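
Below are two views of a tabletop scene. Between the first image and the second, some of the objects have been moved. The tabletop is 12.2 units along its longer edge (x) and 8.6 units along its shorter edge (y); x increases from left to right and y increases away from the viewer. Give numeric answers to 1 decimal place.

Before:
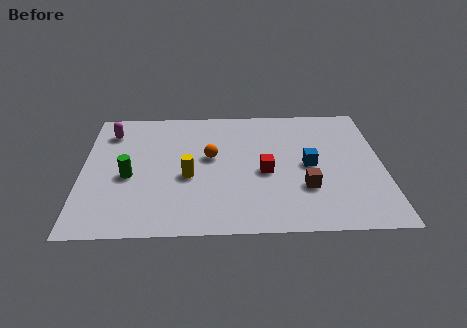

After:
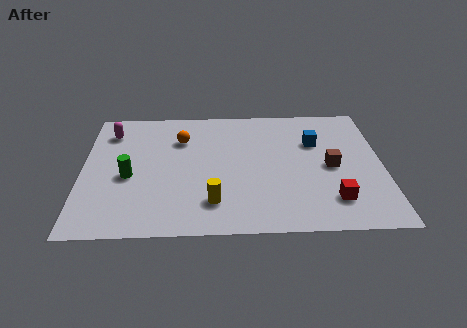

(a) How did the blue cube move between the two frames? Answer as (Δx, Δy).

(0.3, 1.6)

From the two frames, the blue cube sits at roughly (9.2, 4.2) before and (9.5, 5.8) after.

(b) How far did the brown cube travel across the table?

1.8

The brown cube moved from about (9.0, 2.7) to (10.1, 4.1), a distance of √(1.1² + 1.4²) ≈ 1.8.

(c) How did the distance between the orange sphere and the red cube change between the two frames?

+5.0

They were about 2.5 units apart before and 7.5 after — 5.0 units further apart.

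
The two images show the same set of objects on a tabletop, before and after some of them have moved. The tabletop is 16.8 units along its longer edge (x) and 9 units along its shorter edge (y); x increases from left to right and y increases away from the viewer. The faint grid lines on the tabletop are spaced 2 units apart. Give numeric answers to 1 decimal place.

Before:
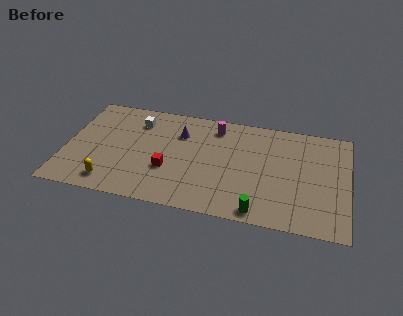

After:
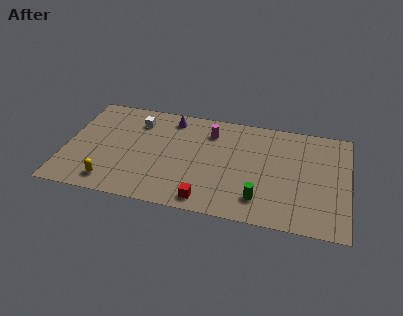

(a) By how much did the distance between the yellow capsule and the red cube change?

+1.9

The distance was about 3.8 in the first image and 5.7 in the second, so they moved 1.9 units further apart.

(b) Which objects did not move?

the white cube and the yellow capsule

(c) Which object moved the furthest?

the red cube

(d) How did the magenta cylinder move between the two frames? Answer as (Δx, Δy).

(-0.3, -0.5)

The magenta cylinder was at about (8.8, 7.5) and moved to about (8.5, 7.0).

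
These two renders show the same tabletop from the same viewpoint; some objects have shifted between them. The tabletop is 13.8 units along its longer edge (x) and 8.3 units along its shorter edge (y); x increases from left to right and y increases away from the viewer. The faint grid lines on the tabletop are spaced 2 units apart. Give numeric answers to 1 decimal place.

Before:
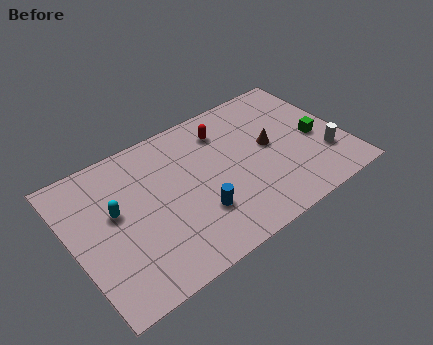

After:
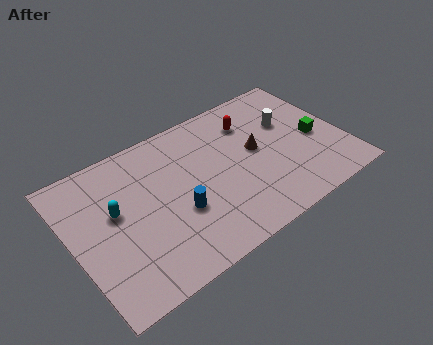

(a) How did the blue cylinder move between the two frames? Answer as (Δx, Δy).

(-0.9, 0.6)

The blue cylinder started near (6.0, 2.5) and ended near (5.1, 3.1).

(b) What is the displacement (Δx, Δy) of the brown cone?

(-0.7, 0.1)

The brown cone was at about (10.1, 4.4) and moved to about (9.4, 4.5).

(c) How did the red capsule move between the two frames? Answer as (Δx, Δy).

(1.4, -0.2)

From the two frames, the red capsule sits at roughly (8.1, 6.5) before and (9.5, 6.3) after.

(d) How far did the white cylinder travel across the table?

3.2

The white cylinder was near (12.6, 2.4) before and (11.3, 5.3) after, so it travelled √(1.3² + 2.9²) ≈ 3.2 units.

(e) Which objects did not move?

the green cube and the cyan capsule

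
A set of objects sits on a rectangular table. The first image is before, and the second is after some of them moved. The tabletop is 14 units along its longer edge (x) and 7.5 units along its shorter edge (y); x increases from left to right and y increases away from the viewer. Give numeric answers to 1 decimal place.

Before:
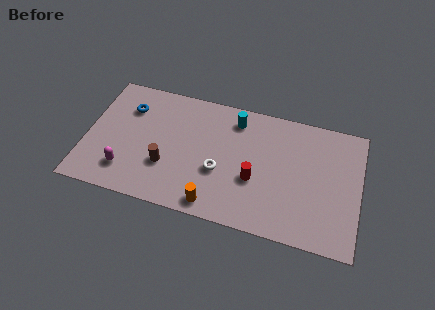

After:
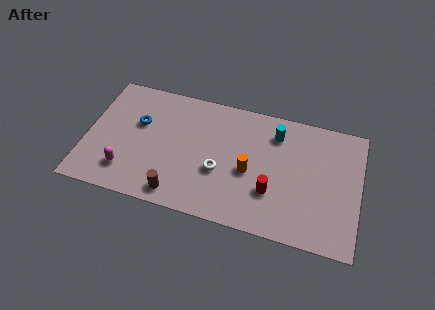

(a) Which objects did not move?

the white torus and the magenta capsule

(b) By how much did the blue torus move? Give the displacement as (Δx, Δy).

(0.6, -0.8)

From the two frames, the blue torus sits at roughly (2.0, 5.5) before and (2.6, 4.7) after.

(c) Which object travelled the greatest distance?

the orange cylinder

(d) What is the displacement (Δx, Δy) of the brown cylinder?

(0.7, -1.5)

The brown cylinder started near (4.2, 2.5) and ended near (4.9, 1.0).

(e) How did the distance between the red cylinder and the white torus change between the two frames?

+0.9

They were about 1.8 units apart before and 2.7 after — 0.9 units further apart.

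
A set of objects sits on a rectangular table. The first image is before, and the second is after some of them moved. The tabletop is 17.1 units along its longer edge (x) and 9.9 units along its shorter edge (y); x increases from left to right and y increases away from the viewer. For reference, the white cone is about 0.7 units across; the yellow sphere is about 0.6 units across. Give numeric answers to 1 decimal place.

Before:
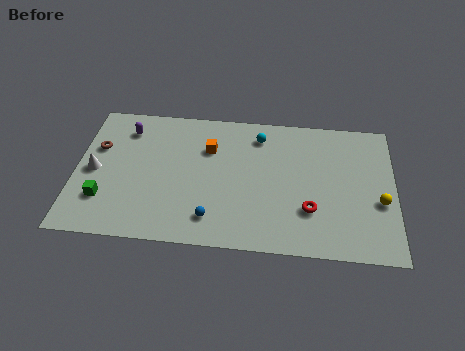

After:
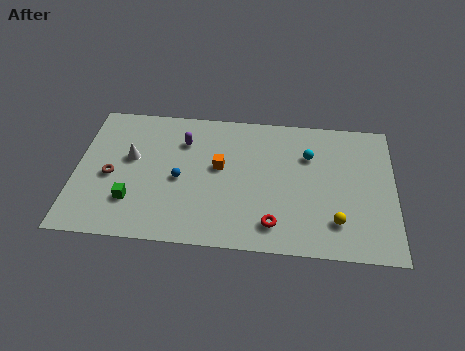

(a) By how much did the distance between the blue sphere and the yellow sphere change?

-0.4

The distance was about 9.1 in the first image and 8.7 in the second, so they moved 0.4 units closer together.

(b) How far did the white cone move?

2.2

From (1.0, 4.7) to (2.9, 5.8), the white cone covered √(1.9² + 1.1²) ≈ 2.2 units.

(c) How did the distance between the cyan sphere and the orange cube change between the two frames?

+2.0

The distance was about 3.0 in the first image and 5.0 in the second, so they moved 2.0 units further apart.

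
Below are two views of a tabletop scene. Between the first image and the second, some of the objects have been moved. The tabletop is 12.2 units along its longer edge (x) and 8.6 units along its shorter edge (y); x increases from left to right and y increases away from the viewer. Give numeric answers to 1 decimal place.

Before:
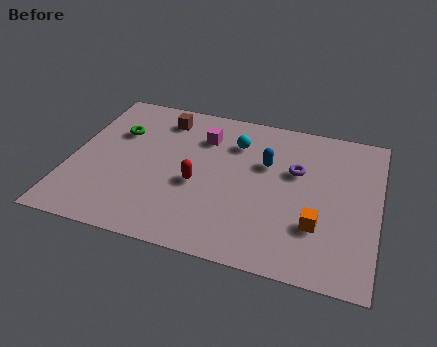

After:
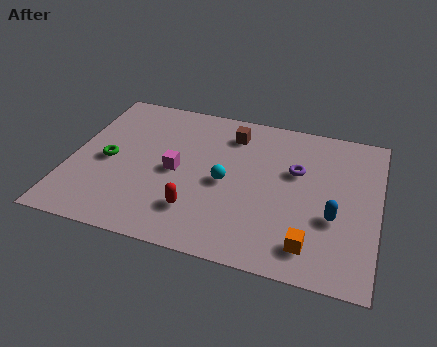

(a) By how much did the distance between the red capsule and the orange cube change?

-0.4

They were about 4.9 units apart before and 4.5 after — 0.4 units closer together.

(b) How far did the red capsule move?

1.5

The red capsule was near (5.1, 3.6) before and (5.2, 2.1) after, so it travelled √(0.1² + 1.5²) ≈ 1.5 units.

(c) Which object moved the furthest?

the blue capsule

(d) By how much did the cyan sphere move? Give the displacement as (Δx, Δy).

(-0.2, -2.4)

The cyan sphere was at about (6.4, 6.4) and moved to about (6.2, 4.0).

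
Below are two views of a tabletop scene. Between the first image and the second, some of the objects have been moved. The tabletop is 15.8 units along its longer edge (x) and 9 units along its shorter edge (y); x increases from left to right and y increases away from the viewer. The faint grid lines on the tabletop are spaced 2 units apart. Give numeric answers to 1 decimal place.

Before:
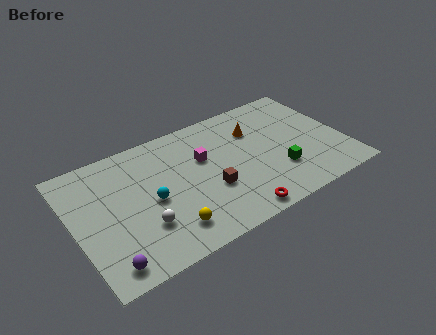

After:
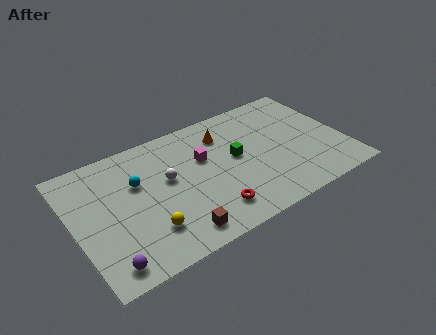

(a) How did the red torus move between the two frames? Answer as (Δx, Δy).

(-1.3, 0.9)

The red torus started near (8.8, 0.9) and ended near (7.5, 1.8).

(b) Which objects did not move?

the magenta cube and the purple sphere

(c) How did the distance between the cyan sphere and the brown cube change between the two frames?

+1.4

They were about 3.4 units apart before and 4.8 after — 1.4 units further apart.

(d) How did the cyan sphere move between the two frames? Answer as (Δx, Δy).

(-0.6, 1.6)

The cyan sphere was at about (4.4, 4.2) and moved to about (3.8, 5.8).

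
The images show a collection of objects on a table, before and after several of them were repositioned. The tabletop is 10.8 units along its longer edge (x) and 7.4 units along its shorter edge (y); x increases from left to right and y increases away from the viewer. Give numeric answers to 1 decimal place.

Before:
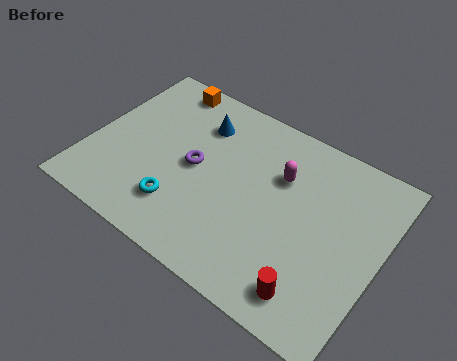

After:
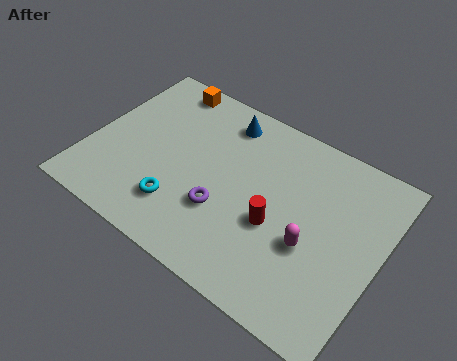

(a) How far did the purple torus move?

1.8

From (3.9, 3.7) to (5.2, 2.5), the purple torus covered √(1.3² + 1.2²) ≈ 1.8 units.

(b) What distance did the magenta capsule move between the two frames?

2.6

The magenta capsule was near (6.9, 5.0) before and (8.4, 2.9) after, so it travelled √(1.5² + 2.1²) ≈ 2.6 units.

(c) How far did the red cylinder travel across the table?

2.5

From (8.8, 1.2) to (7.1, 3.0), the red cylinder covered √(1.7² + 1.8²) ≈ 2.5 units.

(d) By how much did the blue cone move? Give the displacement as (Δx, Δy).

(0.8, 0.6)

The blue cone was at about (3.7, 5.6) and moved to about (4.5, 6.2).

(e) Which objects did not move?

the orange cube and the cyan torus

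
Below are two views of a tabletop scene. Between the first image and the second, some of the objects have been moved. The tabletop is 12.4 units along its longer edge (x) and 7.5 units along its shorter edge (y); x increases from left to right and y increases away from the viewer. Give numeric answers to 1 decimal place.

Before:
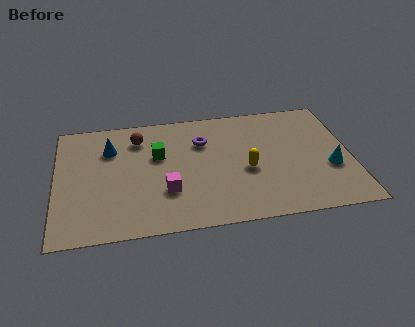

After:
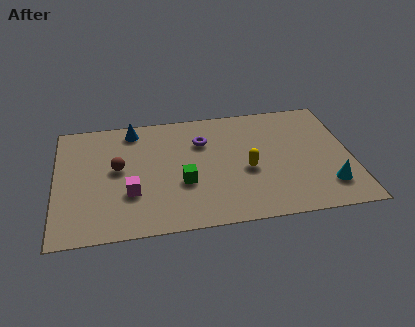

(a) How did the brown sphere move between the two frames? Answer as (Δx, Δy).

(-0.9, -1.8)

The brown sphere started near (3.5, 5.9) and ended near (2.6, 4.1).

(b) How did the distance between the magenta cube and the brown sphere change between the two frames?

-2.0

They were about 3.7 units apart before and 1.7 after — 2.0 units closer together.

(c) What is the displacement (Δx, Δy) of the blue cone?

(1.0, 1.1)

The blue cone started near (2.3, 5.4) and ended near (3.3, 6.5).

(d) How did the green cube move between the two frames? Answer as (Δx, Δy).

(1.0, -1.9)

The green cube was at about (4.3, 4.7) and moved to about (5.3, 2.8).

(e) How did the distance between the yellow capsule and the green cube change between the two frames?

-1.3

Before: roughly 4.0 units apart; after: 2.7. That's 1.3 units closer together.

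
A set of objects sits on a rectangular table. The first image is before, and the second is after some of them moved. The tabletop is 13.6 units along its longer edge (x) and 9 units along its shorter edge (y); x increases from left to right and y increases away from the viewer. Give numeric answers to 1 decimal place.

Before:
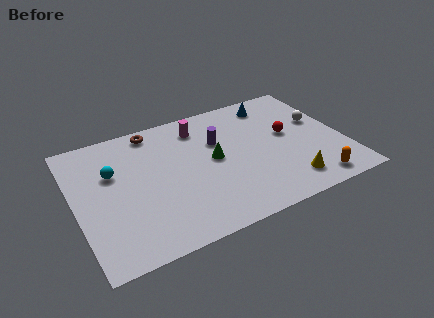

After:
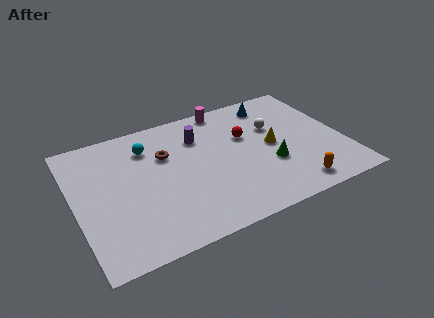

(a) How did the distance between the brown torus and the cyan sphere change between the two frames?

-2.0

They were about 3.2 units apart before and 1.2 after — 2.0 units closer together.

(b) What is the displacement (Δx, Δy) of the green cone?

(2.7, -1.5)

The green cone was at about (7.0, 4.7) and moved to about (9.7, 3.2).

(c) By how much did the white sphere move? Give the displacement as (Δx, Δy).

(-2.3, 0.4)

The white sphere was at about (12.6, 5.4) and moved to about (10.3, 5.8).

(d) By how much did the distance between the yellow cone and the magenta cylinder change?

-2.7

The distance was about 6.9 in the first image and 4.2 in the second, so they moved 2.7 units closer together.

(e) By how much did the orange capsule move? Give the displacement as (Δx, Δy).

(-1.0, 0.1)

The orange capsule was at about (11.6, 1.1) and moved to about (10.6, 1.2).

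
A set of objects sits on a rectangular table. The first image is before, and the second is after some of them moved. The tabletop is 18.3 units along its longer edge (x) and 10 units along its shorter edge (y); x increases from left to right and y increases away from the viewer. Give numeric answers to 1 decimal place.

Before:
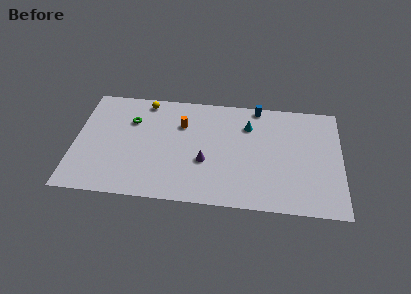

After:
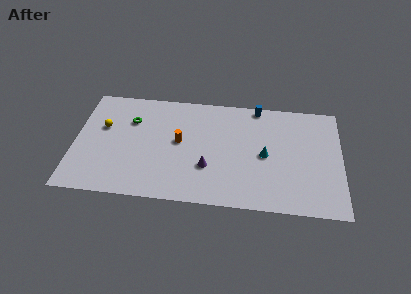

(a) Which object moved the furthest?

the yellow sphere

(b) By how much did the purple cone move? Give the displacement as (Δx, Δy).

(0.2, -0.5)

From the two frames, the purple cone sits at roughly (9.0, 3.8) before and (9.2, 3.3) after.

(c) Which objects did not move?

the blue cylinder and the green torus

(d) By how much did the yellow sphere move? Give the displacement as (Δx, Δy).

(-2.8, -2.7)

The yellow sphere was at about (4.7, 8.9) and moved to about (1.9, 6.2).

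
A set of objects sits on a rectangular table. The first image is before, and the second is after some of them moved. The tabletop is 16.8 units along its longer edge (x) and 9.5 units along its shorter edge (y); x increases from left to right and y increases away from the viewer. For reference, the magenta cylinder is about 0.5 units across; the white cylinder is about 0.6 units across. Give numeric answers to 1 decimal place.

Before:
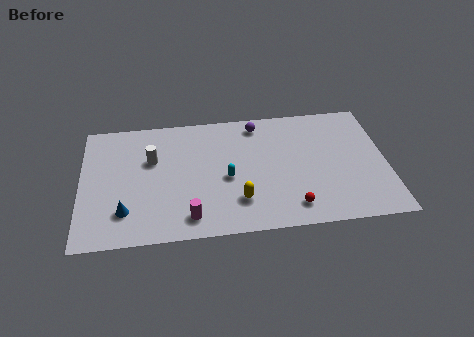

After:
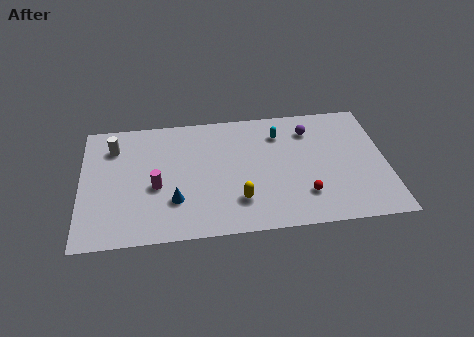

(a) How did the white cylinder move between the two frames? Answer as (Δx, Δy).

(-2.1, 1.2)

The white cylinder started near (3.9, 6.1) and ended near (1.8, 7.3).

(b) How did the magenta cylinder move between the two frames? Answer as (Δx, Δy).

(-1.8, 2.5)

The magenta cylinder started near (5.9, 1.5) and ended near (4.1, 4.0).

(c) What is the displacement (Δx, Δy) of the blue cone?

(2.7, 0.5)

The blue cone was at about (2.4, 2.3) and moved to about (5.1, 2.8).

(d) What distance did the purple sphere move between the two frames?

3.0

From (9.8, 8.2) to (12.7, 7.4), the purple sphere covered √(2.9² + 0.8²) ≈ 3.0 units.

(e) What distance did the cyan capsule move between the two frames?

4.3

From (8.0, 4.2) to (11.0, 7.3), the cyan capsule covered √(3.0² + 3.1²) ≈ 4.3 units.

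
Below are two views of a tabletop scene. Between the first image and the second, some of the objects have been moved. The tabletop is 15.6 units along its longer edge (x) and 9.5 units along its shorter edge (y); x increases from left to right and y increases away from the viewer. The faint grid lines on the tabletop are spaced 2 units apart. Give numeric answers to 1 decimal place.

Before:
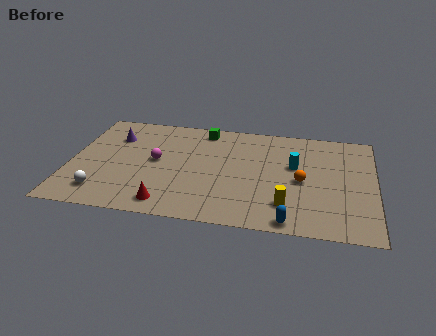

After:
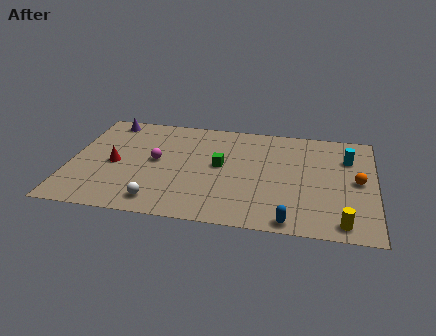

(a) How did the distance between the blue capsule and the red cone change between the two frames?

+3.6

Before: roughly 6.2 units apart; after: 9.8. That's 3.6 units further apart.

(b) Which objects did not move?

the blue capsule and the magenta sphere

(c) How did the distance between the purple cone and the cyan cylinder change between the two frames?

+3.1

The distance was about 9.5 in the first image and 12.6 in the second, so they moved 3.1 units further apart.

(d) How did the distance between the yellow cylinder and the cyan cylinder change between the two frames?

+2.2

Before: roughly 3.5 units apart; after: 5.7. That's 2.2 units further apart.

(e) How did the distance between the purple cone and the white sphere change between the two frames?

+2.5

They were about 5.1 units apart before and 7.6 after — 2.5 units further apart.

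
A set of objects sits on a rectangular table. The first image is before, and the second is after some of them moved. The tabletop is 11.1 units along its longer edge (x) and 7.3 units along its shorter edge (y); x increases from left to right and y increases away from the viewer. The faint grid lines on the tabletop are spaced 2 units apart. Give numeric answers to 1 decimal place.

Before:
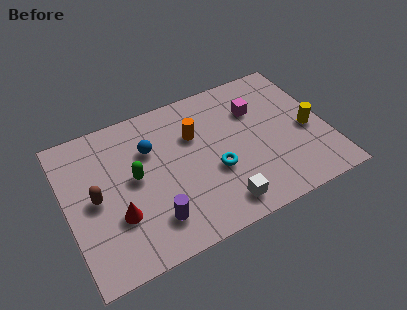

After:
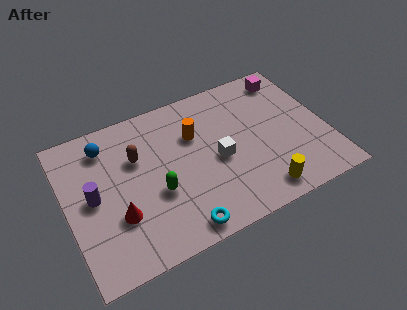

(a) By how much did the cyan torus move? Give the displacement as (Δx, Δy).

(-1.8, -2.0)

The cyan torus started near (6.2, 2.8) and ended near (4.4, 0.8).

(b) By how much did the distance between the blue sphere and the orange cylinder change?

+1.9

Before: roughly 1.9 units apart; after: 3.8. That's 1.9 units further apart.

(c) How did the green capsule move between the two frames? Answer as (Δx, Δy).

(0.8, -1.1)

The green capsule started near (2.9, 3.9) and ended near (3.7, 2.8).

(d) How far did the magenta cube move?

1.9

The magenta cube was near (8.3, 5.1) before and (9.9, 6.2) after, so it travelled √(1.6² + 1.1²) ≈ 1.9 units.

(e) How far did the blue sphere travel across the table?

2.0

From (3.7, 5.0) to (1.9, 5.9), the blue sphere covered √(1.8² + 0.9²) ≈ 2.0 units.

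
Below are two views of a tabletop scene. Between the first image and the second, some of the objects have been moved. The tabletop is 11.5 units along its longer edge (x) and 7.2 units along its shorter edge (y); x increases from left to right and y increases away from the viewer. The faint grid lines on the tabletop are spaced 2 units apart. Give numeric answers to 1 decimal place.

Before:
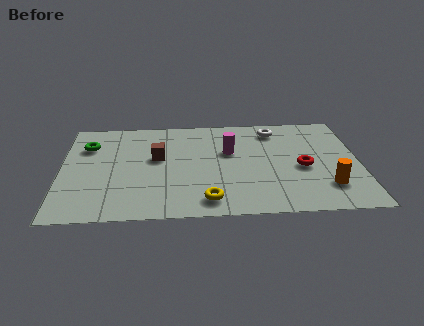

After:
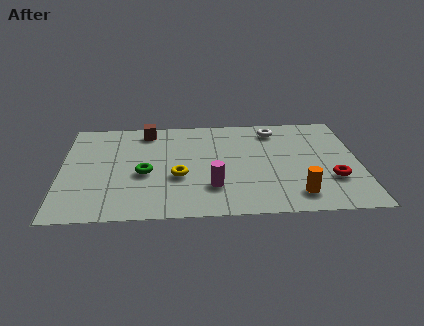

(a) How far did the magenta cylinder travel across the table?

2.6

The magenta cylinder was near (6.5, 4.5) before and (5.8, 2.0) after, so it travelled √(0.7² + 2.5²) ≈ 2.6 units.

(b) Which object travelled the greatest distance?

the green torus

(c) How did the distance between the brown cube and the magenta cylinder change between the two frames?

+2.1

They were about 2.8 units apart before and 4.9 after — 2.1 units further apart.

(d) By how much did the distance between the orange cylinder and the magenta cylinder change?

-1.3

They were about 4.6 units apart before and 3.3 after — 1.3 units closer together.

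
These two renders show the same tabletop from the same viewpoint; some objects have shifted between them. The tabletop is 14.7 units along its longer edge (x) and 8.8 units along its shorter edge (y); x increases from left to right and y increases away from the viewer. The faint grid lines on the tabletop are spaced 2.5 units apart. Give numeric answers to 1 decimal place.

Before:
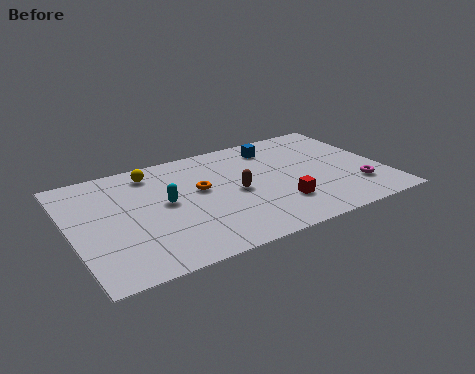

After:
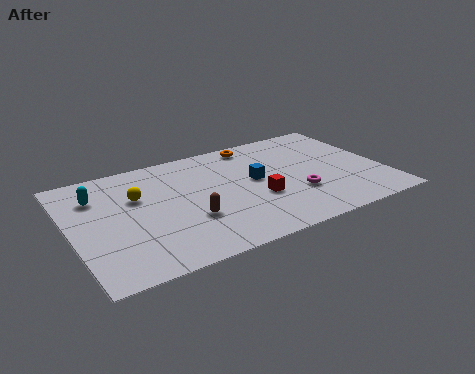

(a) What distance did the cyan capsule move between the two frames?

3.5

The cyan capsule moved from about (4.4, 4.7) to (1.4, 6.5), a distance of √(3.0² + 1.8²) ≈ 3.5.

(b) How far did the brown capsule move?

2.7

The brown capsule was near (7.7, 4.2) before and (5.3, 3.0) after, so it travelled √(2.4² + 1.2²) ≈ 2.7 units.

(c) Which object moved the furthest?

the orange torus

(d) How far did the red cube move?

1.3

The red cube moved from about (9.5, 2.4) to (8.6, 3.3), a distance of √(0.9² + 0.9²) ≈ 1.3.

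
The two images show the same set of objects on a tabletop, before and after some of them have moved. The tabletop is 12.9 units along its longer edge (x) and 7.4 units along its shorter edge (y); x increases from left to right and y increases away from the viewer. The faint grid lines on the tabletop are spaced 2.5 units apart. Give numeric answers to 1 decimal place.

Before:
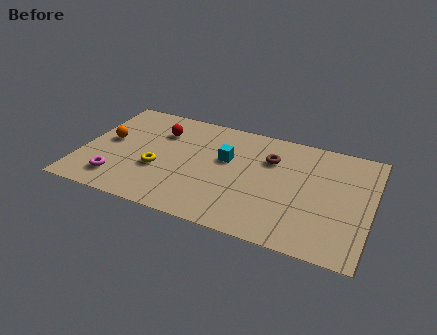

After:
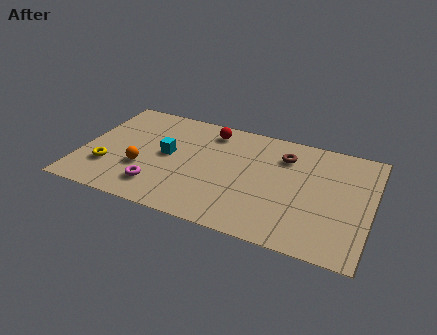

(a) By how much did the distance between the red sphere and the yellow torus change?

+3.2

The distance was about 2.6 in the first image and 5.8 in the second, so they moved 3.2 units further apart.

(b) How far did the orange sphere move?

2.2

The orange sphere was near (1.1, 4.0) before and (2.8, 2.6) after, so it travelled √(1.7² + 1.4²) ≈ 2.2 units.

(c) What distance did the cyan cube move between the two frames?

2.7

The cyan cube was near (6.4, 4.5) before and (3.8, 3.9) after, so it travelled √(2.6² + 0.6²) ≈ 2.7 units.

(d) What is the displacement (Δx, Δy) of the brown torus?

(0.6, 0.4)

The brown torus started near (8.3, 5.2) and ended near (8.9, 5.6).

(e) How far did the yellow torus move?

2.3

The yellow torus was near (3.5, 2.8) before and (1.3, 2.2) after, so it travelled √(2.2² + 0.6²) ≈ 2.3 units.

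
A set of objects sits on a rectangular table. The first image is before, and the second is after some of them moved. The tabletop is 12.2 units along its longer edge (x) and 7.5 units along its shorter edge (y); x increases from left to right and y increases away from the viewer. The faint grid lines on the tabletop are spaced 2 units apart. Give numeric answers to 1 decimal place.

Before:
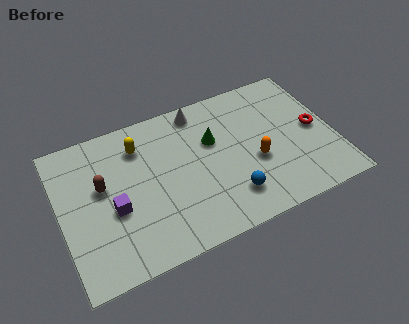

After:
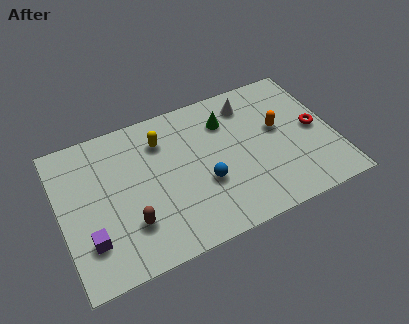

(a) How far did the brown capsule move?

2.5

From (1.9, 4.4) to (2.9, 2.1), the brown capsule covered √(1.0² + 2.3²) ≈ 2.5 units.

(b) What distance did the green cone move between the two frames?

1.1

From (6.9, 4.8) to (7.6, 5.6), the green cone covered √(0.7² + 0.8²) ≈ 1.1 units.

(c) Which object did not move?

the red torus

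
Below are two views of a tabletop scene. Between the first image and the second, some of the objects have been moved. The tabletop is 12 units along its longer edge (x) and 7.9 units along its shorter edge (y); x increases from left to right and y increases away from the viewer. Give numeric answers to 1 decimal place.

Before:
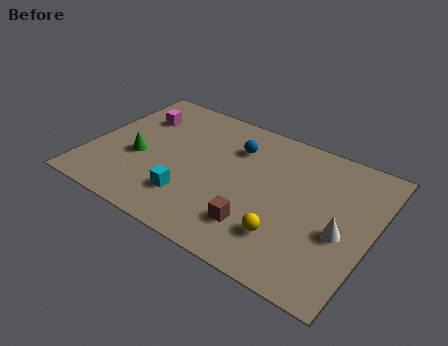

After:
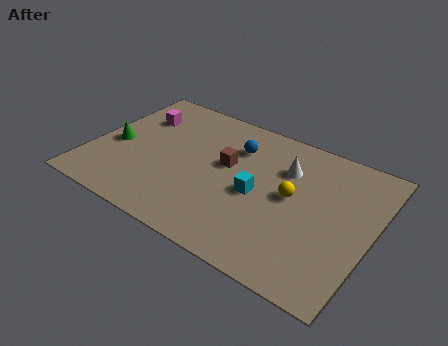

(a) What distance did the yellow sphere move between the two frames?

2.2

The yellow sphere moved from about (8.7, 2.0) to (8.6, 4.2), a distance of √(0.1² + 2.2²) ≈ 2.2.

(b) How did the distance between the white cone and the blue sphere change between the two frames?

-3.3

They were about 5.5 units apart before and 2.2 after — 3.3 units closer together.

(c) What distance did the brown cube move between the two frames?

3.2

The brown cube moved from about (7.5, 1.9) to (5.7, 4.6), a distance of √(1.8² + 2.7²) ≈ 3.2.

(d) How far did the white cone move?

3.5

The white cone was near (10.8, 3.3) before and (8.1, 5.6) after, so it travelled √(2.7² + 2.3²) ≈ 3.5 units.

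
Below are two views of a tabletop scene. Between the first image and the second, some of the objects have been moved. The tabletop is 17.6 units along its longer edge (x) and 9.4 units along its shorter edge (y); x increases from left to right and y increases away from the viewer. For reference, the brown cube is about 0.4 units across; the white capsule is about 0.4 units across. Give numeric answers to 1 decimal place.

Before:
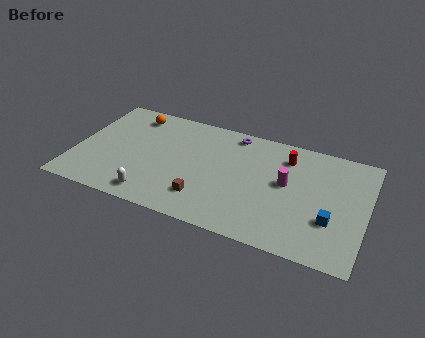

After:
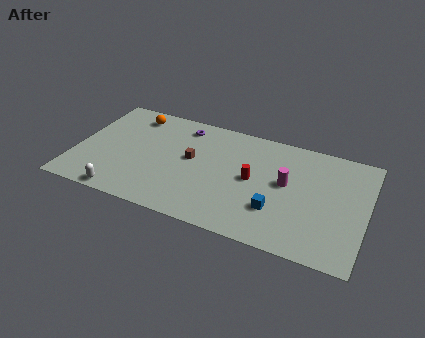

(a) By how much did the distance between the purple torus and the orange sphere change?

-3.1

Before: roughly 6.2 units apart; after: 3.1. That's 3.1 units closer together.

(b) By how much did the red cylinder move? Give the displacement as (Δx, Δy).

(-1.8, -2.6)

The red cylinder was at about (12.6, 7.4) and moved to about (10.8, 4.8).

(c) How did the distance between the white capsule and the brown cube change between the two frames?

+2.6

Before: roughly 3.1 units apart; after: 5.7. That's 2.6 units further apart.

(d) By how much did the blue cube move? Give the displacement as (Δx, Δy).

(-3.2, -0.3)

From the two frames, the blue cube sits at roughly (15.6, 3.1) before and (12.4, 2.8) after.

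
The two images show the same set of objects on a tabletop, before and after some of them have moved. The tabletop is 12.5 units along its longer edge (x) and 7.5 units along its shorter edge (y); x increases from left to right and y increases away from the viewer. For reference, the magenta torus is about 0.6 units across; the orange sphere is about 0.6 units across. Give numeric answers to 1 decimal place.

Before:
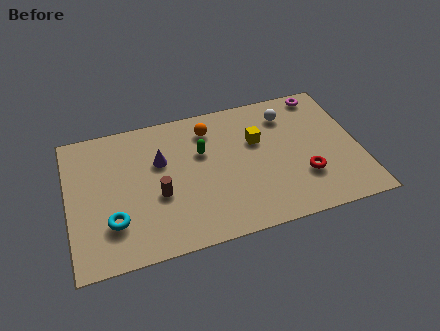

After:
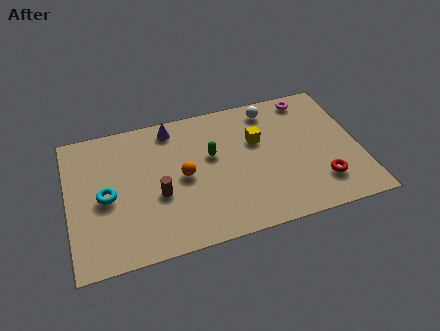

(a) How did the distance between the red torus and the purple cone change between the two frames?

+1.2

They were about 6.5 units apart before and 7.7 after — 1.2 units further apart.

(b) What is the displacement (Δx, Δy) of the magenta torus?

(-0.6, -0.1)

From the two frames, the magenta torus sits at roughly (11.2, 6.7) before and (10.6, 6.6) after.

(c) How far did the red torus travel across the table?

0.9

From (10.0, 2.3) to (10.7, 1.8), the red torus covered √(0.7² + 0.5²) ≈ 0.9 units.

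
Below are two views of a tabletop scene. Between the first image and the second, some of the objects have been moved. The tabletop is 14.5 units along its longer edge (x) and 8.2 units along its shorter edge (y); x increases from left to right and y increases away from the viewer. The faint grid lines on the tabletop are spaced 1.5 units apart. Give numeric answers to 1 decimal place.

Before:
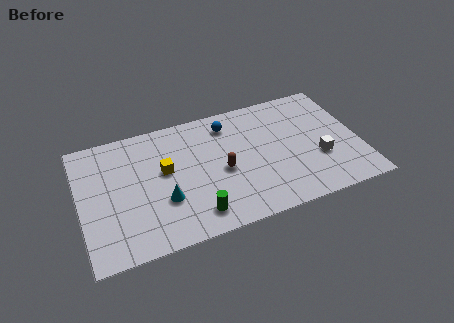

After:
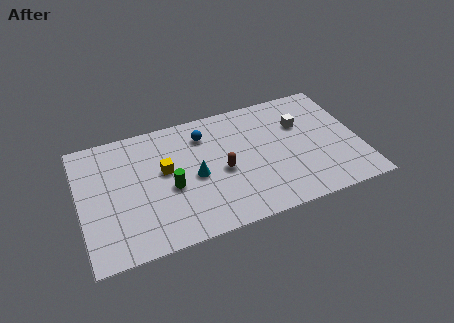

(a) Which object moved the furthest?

the white cube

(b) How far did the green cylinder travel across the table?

2.4

The green cylinder was near (5.7, 1.4) before and (4.6, 3.5) after, so it travelled √(1.1² + 2.1²) ≈ 2.4 units.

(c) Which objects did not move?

the brown capsule and the yellow cube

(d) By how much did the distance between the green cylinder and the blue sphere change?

-2.2

They were about 5.7 units apart before and 3.5 after — 2.2 units closer together.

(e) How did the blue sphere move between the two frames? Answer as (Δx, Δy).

(-1.3, -0.3)

The blue sphere started near (7.9, 6.7) and ended near (6.6, 6.4).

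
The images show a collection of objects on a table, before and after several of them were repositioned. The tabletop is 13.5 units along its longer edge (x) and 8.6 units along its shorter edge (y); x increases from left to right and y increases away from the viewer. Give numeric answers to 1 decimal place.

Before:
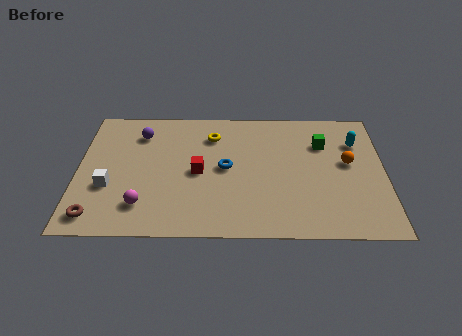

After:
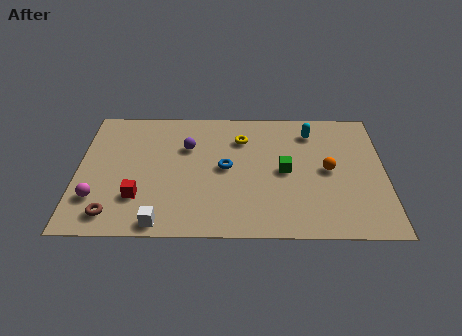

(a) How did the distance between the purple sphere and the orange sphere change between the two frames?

-3.0

The distance was about 9.4 in the first image and 6.4 in the second, so they moved 3.0 units closer together.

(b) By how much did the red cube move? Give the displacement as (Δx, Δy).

(-2.6, -1.7)

From the two frames, the red cube sits at roughly (5.3, 4.1) before and (2.7, 2.4) after.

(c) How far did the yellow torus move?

1.3

The yellow torus moved from about (5.9, 6.6) to (7.2, 6.4), a distance of √(1.3² + 0.2²) ≈ 1.3.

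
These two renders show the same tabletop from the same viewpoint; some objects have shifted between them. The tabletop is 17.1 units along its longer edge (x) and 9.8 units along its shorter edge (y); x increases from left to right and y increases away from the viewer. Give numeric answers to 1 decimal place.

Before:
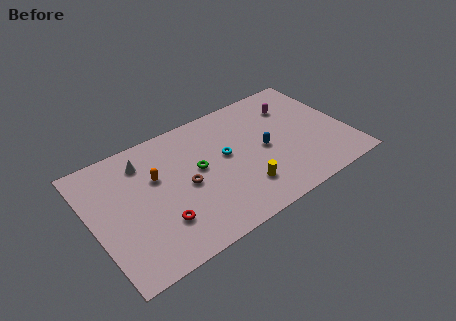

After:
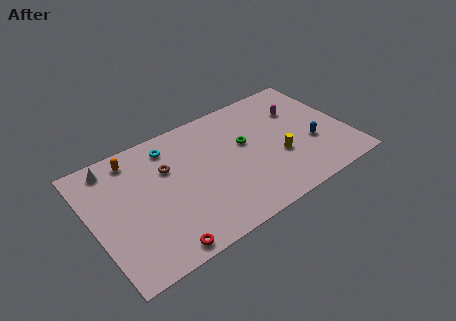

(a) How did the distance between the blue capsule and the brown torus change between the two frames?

+4.4

Before: roughly 5.4 units apart; after: 9.8. That's 4.4 units further apart.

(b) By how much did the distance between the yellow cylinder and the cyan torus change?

+4.9

Before: roughly 3.2 units apart; after: 8.1. That's 4.9 units further apart.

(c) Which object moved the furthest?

the cyan torus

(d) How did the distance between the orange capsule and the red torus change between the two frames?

+4.0

Before: roughly 3.5 units apart; after: 7.5. That's 4.0 units further apart.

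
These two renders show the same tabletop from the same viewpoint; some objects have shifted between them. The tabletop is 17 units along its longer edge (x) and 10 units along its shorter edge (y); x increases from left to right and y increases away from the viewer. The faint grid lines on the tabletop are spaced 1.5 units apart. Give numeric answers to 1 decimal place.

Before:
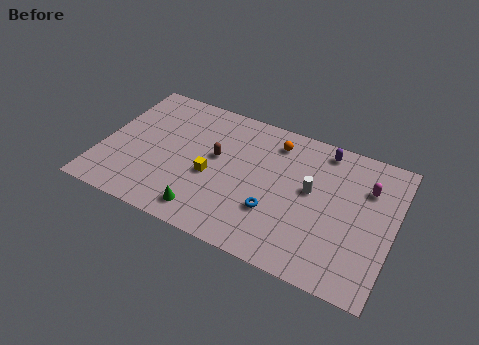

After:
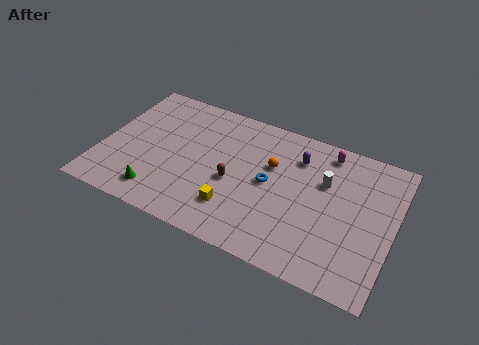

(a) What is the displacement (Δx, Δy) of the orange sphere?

(0.0, -1.8)

From the two frames, the orange sphere sits at roughly (9.8, 8.2) before and (9.8, 6.4) after.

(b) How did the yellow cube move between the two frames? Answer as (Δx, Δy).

(1.6, -1.7)

The yellow cube was at about (6.5, 4.2) and moved to about (8.1, 2.5).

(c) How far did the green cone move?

2.8

The green cone was near (6.5, 1.5) before and (3.7, 1.7) after, so it travelled √(2.8² + 0.2²) ≈ 2.8 units.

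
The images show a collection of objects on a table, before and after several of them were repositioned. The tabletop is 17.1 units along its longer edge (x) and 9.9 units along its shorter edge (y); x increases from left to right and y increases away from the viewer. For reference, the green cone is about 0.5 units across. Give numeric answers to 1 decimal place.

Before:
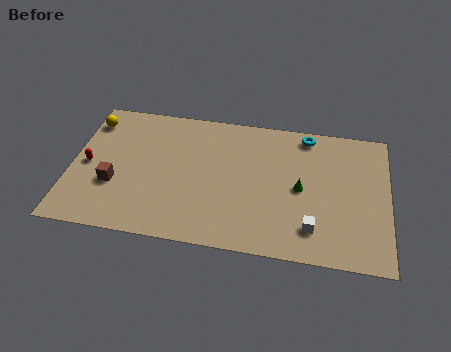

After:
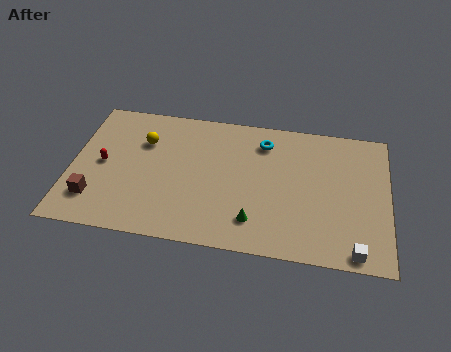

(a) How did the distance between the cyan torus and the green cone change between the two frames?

+1.8

The distance was about 4.0 in the first image and 5.8 in the second, so they moved 1.8 units further apart.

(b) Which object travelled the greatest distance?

the green cone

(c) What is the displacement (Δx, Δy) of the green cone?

(-2.4, -2.7)

The green cone started near (12.4, 4.8) and ended near (10.0, 2.1).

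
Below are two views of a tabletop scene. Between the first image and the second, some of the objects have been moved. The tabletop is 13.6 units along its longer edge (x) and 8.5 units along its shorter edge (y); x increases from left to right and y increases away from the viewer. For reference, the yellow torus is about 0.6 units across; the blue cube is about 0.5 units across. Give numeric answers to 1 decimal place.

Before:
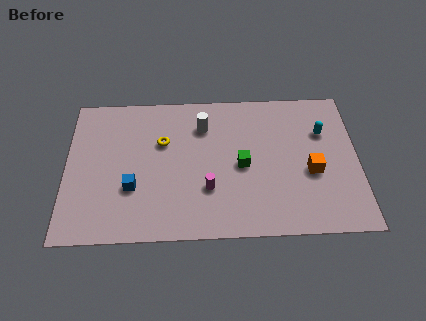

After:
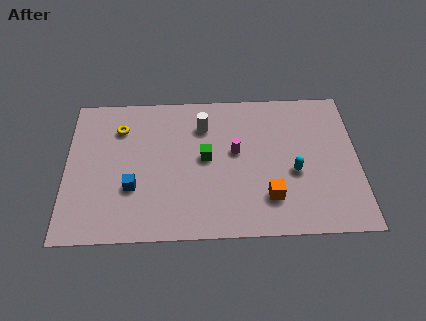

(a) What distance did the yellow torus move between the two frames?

2.2

The yellow torus was near (4.5, 5.5) before and (2.5, 6.4) after, so it travelled √(2.0² + 0.9²) ≈ 2.2 units.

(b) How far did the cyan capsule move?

2.7

The cyan capsule was near (12.0, 5.8) before and (10.6, 3.5) after, so it travelled √(1.4² + 2.3²) ≈ 2.7 units.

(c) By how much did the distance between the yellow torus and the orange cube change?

+0.9

The distance was about 7.2 in the first image and 8.1 in the second, so they moved 0.9 units further apart.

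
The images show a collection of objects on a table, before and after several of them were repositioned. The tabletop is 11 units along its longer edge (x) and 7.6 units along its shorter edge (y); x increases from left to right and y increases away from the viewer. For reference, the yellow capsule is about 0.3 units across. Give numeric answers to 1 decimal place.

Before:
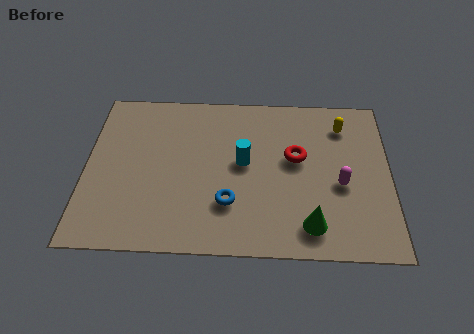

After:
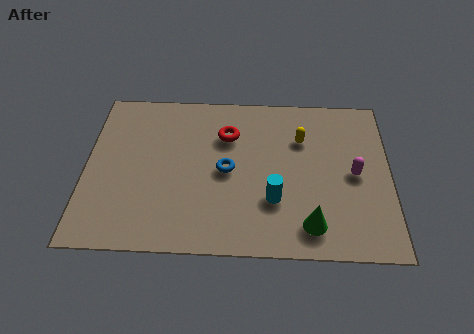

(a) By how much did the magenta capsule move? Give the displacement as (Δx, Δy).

(0.5, 0.5)

The magenta capsule started near (9.2, 3.2) and ended near (9.7, 3.7).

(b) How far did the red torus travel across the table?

2.7

The red torus moved from about (7.6, 4.4) to (5.1, 5.4), a distance of √(2.5² + 1.0²) ≈ 2.7.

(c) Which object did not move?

the green cone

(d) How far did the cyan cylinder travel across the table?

2.0

The cyan cylinder moved from about (5.7, 4.1) to (6.8, 2.4), a distance of √(1.1² + 1.7²) ≈ 2.0.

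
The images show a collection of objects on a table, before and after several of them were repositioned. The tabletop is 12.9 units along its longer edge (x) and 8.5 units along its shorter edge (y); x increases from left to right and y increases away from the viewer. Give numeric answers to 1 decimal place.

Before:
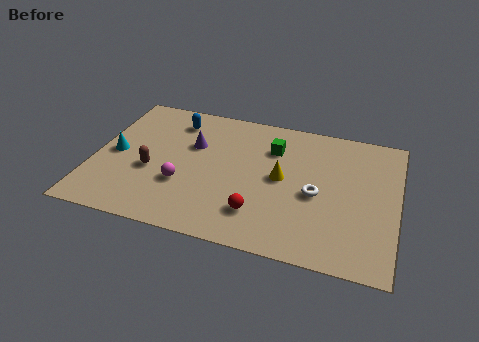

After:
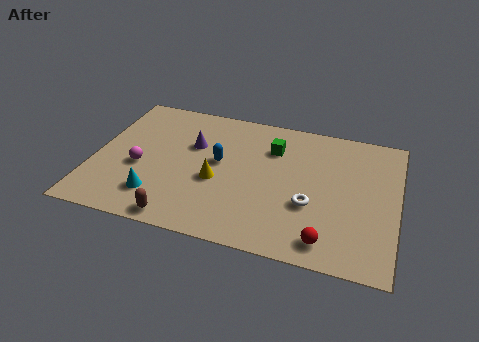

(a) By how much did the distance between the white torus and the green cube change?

+0.5

They were about 3.1 units apart before and 3.6 after — 0.5 units further apart.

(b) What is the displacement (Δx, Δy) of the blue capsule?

(2.1, -2.2)

The blue capsule was at about (3.2, 6.9) and moved to about (5.3, 4.7).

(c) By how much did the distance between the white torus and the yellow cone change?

+2.4

Before: roughly 1.6 units apart; after: 4.0. That's 2.4 units further apart.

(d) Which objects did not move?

the green cube and the purple cone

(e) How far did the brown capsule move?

3.0

From (2.5, 3.4) to (4.0, 0.8), the brown capsule covered √(1.5² + 2.6²) ≈ 3.0 units.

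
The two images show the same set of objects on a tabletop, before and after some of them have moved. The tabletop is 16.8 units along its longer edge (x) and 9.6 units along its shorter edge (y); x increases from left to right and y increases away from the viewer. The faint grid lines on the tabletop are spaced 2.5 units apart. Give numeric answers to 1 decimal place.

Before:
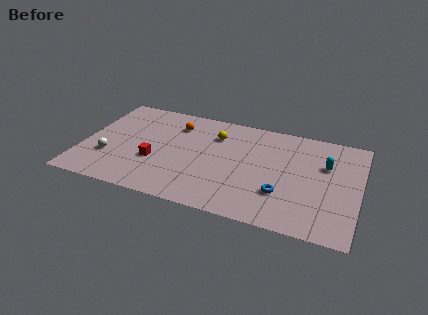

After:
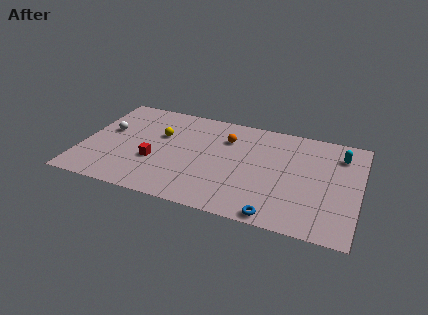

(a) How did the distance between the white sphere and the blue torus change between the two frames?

+1.1

They were about 10.6 units apart before and 11.7 after — 1.1 units further apart.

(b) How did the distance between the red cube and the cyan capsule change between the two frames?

+1.1

They were about 10.6 units apart before and 11.7 after — 1.1 units further apart.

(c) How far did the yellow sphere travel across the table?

3.4

The yellow sphere was near (7.9, 7.1) before and (4.6, 6.1) after, so it travelled √(3.3² + 1.0²) ≈ 3.4 units.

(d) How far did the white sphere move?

2.5

From (1.7, 3.1) to (1.4, 5.6), the white sphere covered √(0.3² + 2.5²) ≈ 2.5 units.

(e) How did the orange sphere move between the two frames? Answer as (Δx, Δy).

(3.2, -0.4)

The orange sphere was at about (5.4, 7.4) and moved to about (8.6, 7.0).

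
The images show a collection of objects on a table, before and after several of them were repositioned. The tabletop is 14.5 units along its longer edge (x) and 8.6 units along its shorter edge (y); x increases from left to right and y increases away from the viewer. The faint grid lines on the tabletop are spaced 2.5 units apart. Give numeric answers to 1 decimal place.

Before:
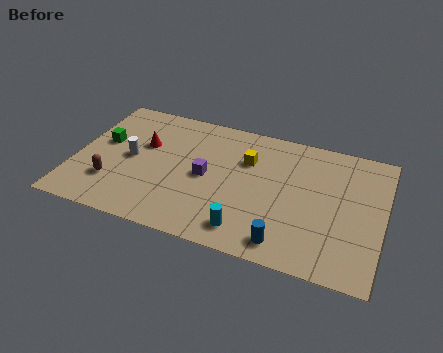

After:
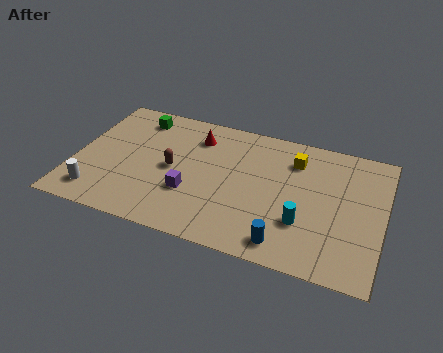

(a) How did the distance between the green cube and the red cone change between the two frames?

+1.0

The distance was about 1.9 in the first image and 2.9 in the second, so they moved 1.0 units further apart.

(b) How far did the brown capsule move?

3.2

From (1.9, 2.4) to (4.6, 4.2), the brown capsule covered √(2.7² + 1.8²) ≈ 3.2 units.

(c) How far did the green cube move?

2.6

The green cube moved from about (1.2, 5.0) to (2.6, 7.2), a distance of √(1.4² + 2.2²) ≈ 2.6.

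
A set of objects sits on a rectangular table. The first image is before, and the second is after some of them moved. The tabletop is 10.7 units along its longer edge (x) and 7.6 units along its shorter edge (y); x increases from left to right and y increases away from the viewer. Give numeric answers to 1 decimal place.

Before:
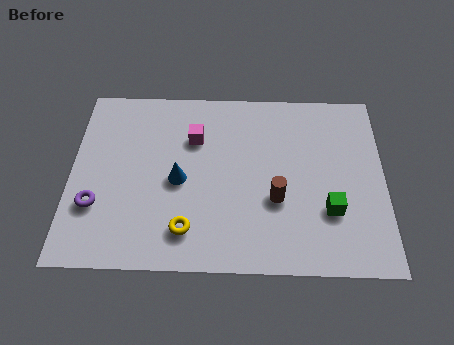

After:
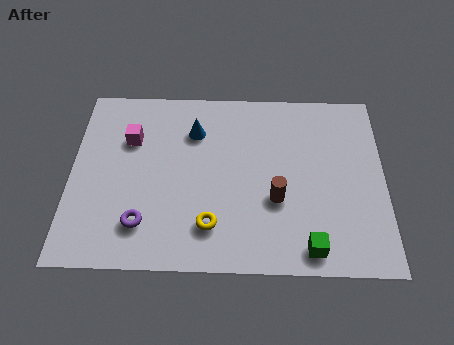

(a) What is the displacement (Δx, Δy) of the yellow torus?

(0.8, 0.2)

From the two frames, the yellow torus sits at roughly (4.0, 1.5) before and (4.8, 1.7) after.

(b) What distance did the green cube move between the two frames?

1.7

The green cube moved from about (8.8, 2.4) to (8.1, 0.9), a distance of √(0.7² + 1.5²) ≈ 1.7.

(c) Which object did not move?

the brown cylinder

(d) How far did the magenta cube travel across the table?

2.2

From (4.2, 5.3) to (2.0, 5.2), the magenta cube covered √(2.2² + 0.1²) ≈ 2.2 units.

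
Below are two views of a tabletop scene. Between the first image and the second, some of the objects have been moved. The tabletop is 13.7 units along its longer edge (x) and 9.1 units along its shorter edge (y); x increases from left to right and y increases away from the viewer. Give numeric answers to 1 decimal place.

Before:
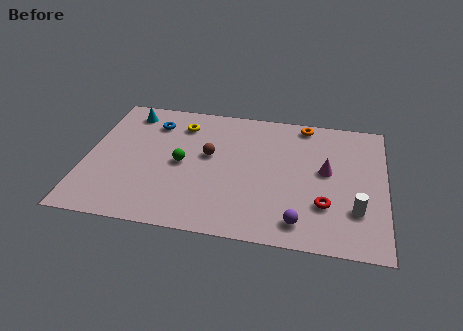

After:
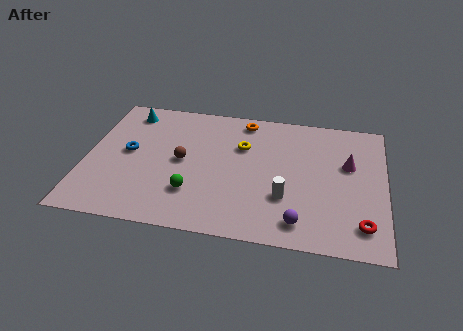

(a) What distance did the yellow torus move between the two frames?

3.1

From (4.2, 7.2) to (7.1, 6.1), the yellow torus covered √(2.9² + 1.1²) ≈ 3.1 units.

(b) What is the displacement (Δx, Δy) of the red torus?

(1.7, -1.0)

The red torus started near (11.0, 2.7) and ended near (12.7, 1.7).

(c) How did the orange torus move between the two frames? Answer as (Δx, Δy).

(-2.8, -0.2)

From the two frames, the orange torus sits at roughly (9.9, 8.2) before and (7.1, 8.0) after.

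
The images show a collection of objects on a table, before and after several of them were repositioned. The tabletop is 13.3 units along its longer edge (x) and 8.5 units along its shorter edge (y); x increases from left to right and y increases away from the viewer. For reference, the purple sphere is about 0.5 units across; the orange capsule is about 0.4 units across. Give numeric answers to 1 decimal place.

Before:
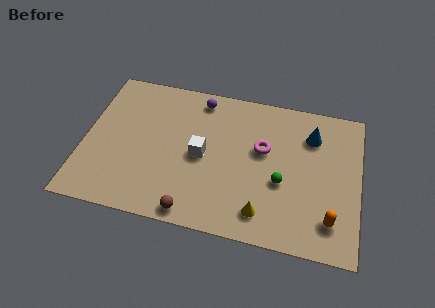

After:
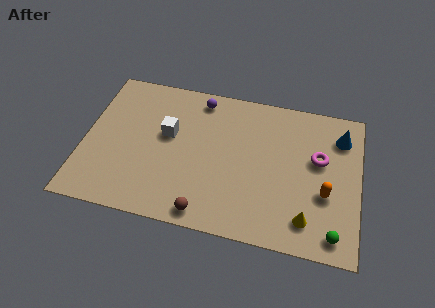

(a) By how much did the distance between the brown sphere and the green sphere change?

+1.2

Before: roughly 4.9 units apart; after: 6.1. That's 1.2 units further apart.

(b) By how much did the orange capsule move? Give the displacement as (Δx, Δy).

(-0.3, 1.4)

The orange capsule started near (12.0, 1.8) and ended near (11.7, 3.2).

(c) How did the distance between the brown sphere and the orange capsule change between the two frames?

-0.5

The distance was about 6.6 in the first image and 6.1 in the second, so they moved 0.5 units closer together.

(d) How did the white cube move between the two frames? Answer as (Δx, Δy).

(-1.7, 0.9)

The white cube started near (5.7, 4.1) and ended near (4.0, 5.0).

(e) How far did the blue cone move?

1.4

The blue cone moved from about (10.9, 6.4) to (12.3, 6.6), a distance of √(1.4² + 0.2²) ≈ 1.4.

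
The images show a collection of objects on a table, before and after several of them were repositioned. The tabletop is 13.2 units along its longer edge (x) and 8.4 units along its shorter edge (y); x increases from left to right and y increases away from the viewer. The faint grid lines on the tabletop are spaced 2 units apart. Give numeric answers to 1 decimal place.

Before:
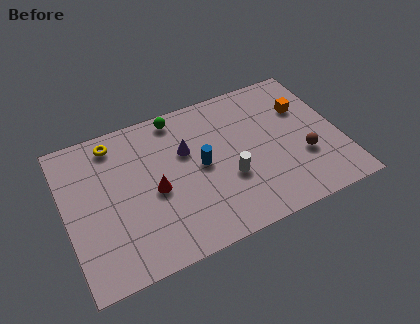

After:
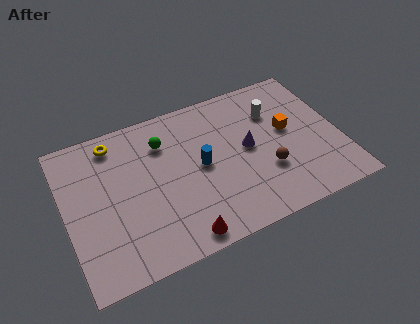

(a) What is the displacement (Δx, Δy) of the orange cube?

(-0.9, -1.0)

The orange cube started near (11.7, 5.7) and ended near (10.8, 4.7).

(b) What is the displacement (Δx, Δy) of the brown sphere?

(-1.8, -0.1)

From the two frames, the brown sphere sits at roughly (11.3, 2.9) before and (9.5, 2.8) after.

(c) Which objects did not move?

the blue cylinder and the yellow torus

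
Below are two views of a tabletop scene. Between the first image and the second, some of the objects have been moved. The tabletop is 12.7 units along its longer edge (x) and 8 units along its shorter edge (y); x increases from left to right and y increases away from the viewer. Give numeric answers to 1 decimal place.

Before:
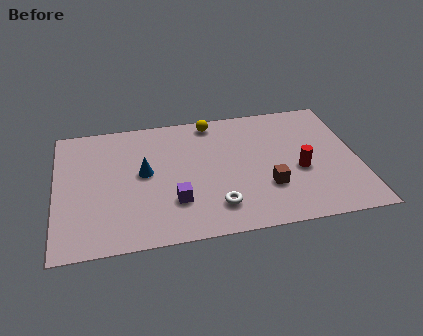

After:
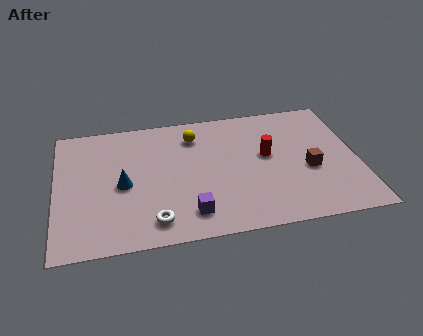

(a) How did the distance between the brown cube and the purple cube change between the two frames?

+1.5

The distance was about 3.9 in the first image and 5.4 in the second, so they moved 1.5 units further apart.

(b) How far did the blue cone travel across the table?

1.1

The blue cone was near (3.7, 4.3) before and (2.8, 3.7) after, so it travelled √(0.9² + 0.6²) ≈ 1.1 units.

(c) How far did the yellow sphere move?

1.1

The yellow sphere moved from about (6.7, 7.1) to (5.9, 6.3), a distance of √(0.8² + 0.8²) ≈ 1.1.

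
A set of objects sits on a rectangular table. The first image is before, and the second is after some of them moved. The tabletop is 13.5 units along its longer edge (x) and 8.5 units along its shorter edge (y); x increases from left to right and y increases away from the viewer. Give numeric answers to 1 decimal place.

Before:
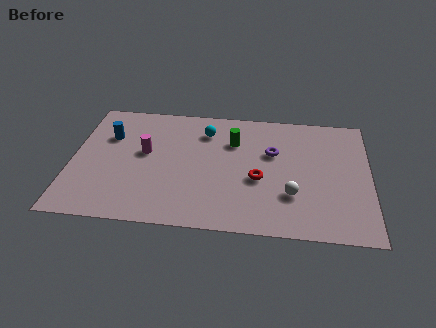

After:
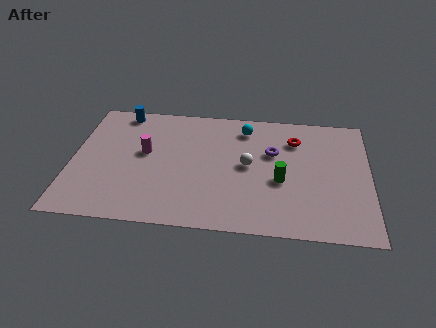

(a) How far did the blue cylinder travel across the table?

1.9

The blue cylinder was near (1.6, 5.8) before and (2.1, 7.6) after, so it travelled √(0.5² + 1.8²) ≈ 1.9 units.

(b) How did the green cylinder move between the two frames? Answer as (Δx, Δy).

(2.2, -2.5)

From the two frames, the green cylinder sits at roughly (7.3, 6.0) before and (9.5, 3.5) after.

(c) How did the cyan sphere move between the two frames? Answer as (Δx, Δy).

(1.8, 0.4)

From the two frames, the cyan sphere sits at roughly (6.0, 6.6) before and (7.8, 7.0) after.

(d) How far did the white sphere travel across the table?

2.7

The white sphere moved from about (10.0, 2.6) to (8.0, 4.4), a distance of √(2.0² + 1.8²) ≈ 2.7.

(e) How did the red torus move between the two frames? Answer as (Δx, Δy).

(1.6, 2.9)

The red torus was at about (8.5, 3.5) and moved to about (10.1, 6.4).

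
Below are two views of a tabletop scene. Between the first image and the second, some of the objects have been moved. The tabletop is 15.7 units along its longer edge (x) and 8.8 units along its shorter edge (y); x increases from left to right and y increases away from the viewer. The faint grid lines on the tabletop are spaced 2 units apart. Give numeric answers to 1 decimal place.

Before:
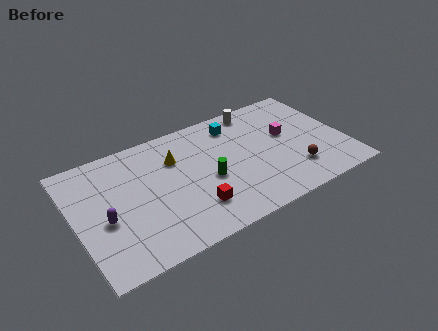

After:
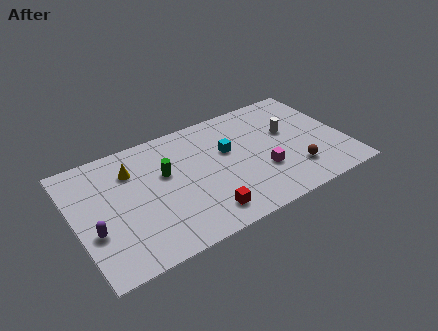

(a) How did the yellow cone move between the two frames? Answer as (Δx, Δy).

(-2.5, 0.3)

The yellow cone was at about (6.0, 6.2) and moved to about (3.5, 6.5).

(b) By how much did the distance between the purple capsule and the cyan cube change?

-0.4

The distance was about 8.8 in the first image and 8.4 in the second, so they moved 0.4 units closer together.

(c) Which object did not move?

the brown sphere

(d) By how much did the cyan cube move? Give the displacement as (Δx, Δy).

(-0.7, -1.8)

From the two frames, the cyan cube sits at roughly (9.7, 7.2) before and (9.0, 5.4) after.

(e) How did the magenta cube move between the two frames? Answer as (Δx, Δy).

(-1.8, -2.1)

The magenta cube was at about (12.5, 5.1) and moved to about (10.7, 3.0).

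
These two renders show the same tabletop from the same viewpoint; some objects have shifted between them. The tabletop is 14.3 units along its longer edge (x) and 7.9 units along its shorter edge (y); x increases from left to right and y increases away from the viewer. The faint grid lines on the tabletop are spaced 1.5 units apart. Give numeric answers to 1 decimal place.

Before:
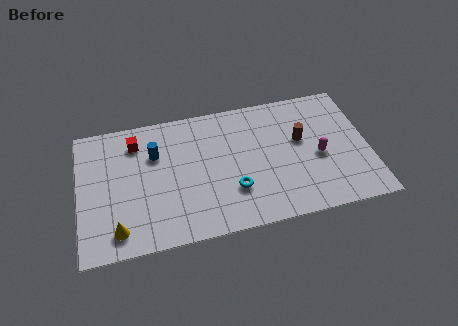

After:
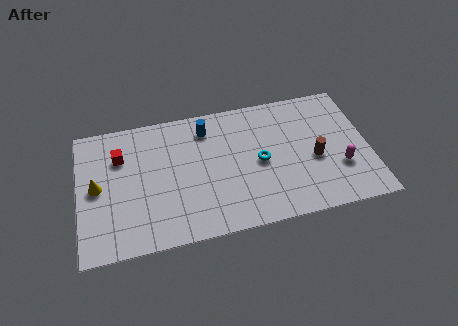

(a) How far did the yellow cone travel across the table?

2.8

From (1.8, 1.3) to (0.9, 4.0), the yellow cone covered √(0.9² + 2.7²) ≈ 2.8 units.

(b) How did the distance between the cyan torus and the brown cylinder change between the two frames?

-1.5

Before: roughly 4.2 units apart; after: 2.7. That's 1.5 units closer together.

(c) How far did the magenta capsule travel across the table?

1.3

The magenta capsule moved from about (11.8, 3.5) to (12.8, 2.6), a distance of √(1.0² + 0.9²) ≈ 1.3.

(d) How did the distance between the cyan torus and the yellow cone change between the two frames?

+2.2

Before: roughly 5.8 units apart; after: 8.0. That's 2.2 units further apart.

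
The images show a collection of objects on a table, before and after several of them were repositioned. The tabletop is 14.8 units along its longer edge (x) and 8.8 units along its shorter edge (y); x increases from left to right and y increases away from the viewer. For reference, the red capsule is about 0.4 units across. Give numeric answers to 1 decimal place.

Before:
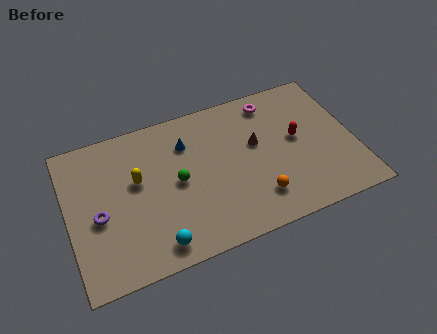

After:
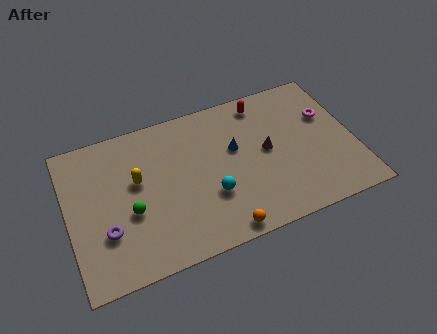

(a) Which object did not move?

the yellow capsule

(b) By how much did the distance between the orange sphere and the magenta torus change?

+2.1

They were about 5.7 units apart before and 7.8 after — 2.1 units further apart.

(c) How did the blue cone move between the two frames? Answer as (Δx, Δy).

(2.4, -1.2)

The blue cone started near (6.3, 6.5) and ended near (8.7, 5.3).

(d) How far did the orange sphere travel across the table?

2.3

The orange sphere moved from about (9.5, 2.0) to (7.5, 0.8), a distance of √(2.0² + 1.2²) ≈ 2.3.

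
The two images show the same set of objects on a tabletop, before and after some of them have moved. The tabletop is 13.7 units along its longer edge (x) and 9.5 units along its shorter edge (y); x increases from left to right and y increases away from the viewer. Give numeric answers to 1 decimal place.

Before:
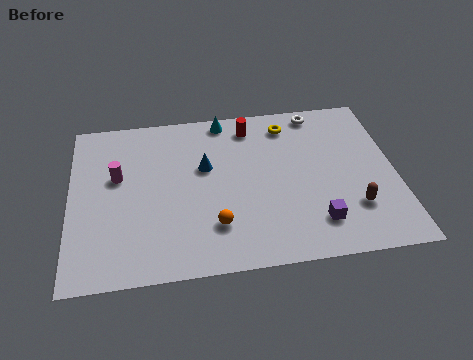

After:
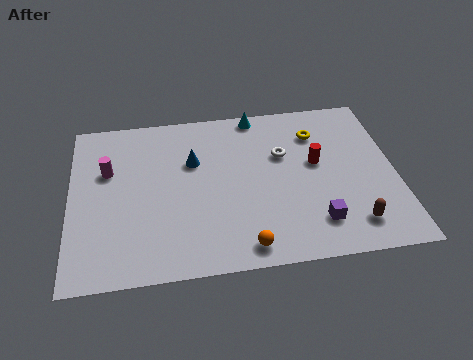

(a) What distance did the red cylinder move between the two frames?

3.7

From (7.7, 8.0) to (10.4, 5.4), the red cylinder covered √(2.7² + 2.6²) ≈ 3.7 units.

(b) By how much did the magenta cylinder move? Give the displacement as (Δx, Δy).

(-0.4, 0.4)

From the two frames, the magenta cylinder sits at roughly (2.0, 5.7) before and (1.6, 6.1) after.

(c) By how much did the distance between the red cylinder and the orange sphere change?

-0.5

Before: roughly 5.9 units apart; after: 5.4. That's 0.5 units closer together.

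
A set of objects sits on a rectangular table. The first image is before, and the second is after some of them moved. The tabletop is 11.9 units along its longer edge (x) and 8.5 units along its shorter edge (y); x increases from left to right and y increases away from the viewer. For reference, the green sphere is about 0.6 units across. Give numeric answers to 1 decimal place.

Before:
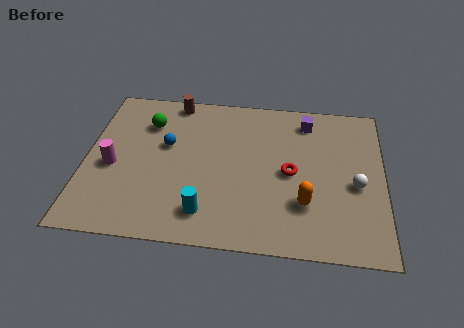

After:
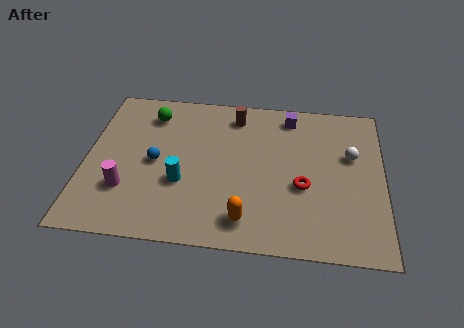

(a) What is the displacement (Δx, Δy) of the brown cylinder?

(2.5, -0.6)

The brown cylinder started near (3.4, 7.7) and ended near (5.9, 7.1).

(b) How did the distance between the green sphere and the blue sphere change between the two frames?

+1.3

The distance was about 1.4 in the first image and 2.7 in the second, so they moved 1.3 units further apart.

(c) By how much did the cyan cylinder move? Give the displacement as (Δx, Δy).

(-1.0, 1.5)

The cyan cylinder was at about (4.9, 1.6) and moved to about (3.9, 3.1).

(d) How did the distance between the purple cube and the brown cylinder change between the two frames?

-3.2

They were about 5.4 units apart before and 2.2 after — 3.2 units closer together.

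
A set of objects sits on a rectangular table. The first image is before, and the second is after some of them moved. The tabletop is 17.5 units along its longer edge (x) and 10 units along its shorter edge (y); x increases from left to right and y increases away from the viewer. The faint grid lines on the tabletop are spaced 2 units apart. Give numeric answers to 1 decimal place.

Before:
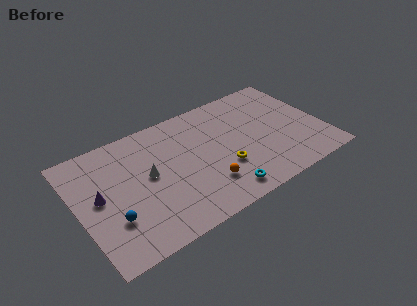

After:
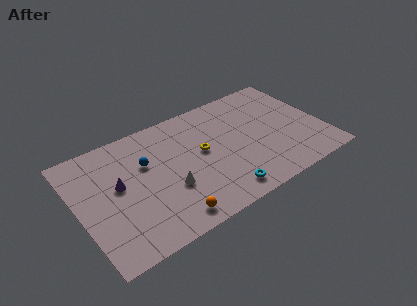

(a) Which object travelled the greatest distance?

the blue sphere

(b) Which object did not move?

the cyan torus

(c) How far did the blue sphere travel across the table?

4.5

The blue sphere was near (2.1, 3.1) before and (5.0, 6.5) after, so it travelled √(2.9² + 3.4²) ≈ 4.5 units.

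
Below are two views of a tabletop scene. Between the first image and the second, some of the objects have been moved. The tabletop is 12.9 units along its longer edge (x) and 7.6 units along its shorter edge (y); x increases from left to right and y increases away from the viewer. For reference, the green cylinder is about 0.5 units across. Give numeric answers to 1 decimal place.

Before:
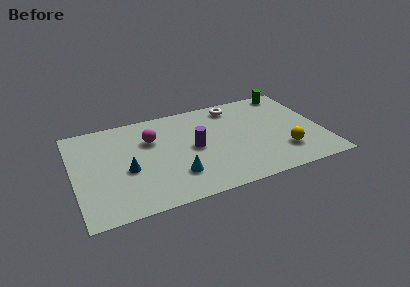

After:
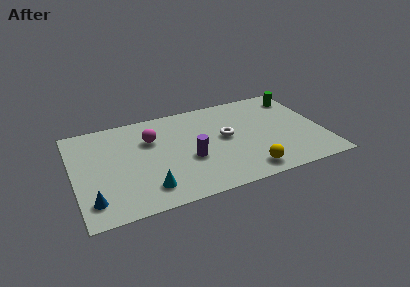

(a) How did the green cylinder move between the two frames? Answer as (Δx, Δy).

(0.4, -0.6)

The green cylinder was at about (11.6, 6.8) and moved to about (12.0, 6.2).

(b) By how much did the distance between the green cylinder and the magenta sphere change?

+0.3

Before: roughly 7.7 units apart; after: 8.0. That's 0.3 units further apart.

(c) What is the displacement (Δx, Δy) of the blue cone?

(-1.9, -1.7)

The blue cone started near (2.7, 3.2) and ended near (0.8, 1.5).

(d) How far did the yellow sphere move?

2.2

From (10.7, 2.0) to (8.7, 1.1), the yellow sphere covered √(2.0² + 0.9²) ≈ 2.2 units.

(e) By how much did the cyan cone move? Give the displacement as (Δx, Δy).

(-1.5, -0.5)

The cyan cone started near (5.1, 2.0) and ended near (3.6, 1.5).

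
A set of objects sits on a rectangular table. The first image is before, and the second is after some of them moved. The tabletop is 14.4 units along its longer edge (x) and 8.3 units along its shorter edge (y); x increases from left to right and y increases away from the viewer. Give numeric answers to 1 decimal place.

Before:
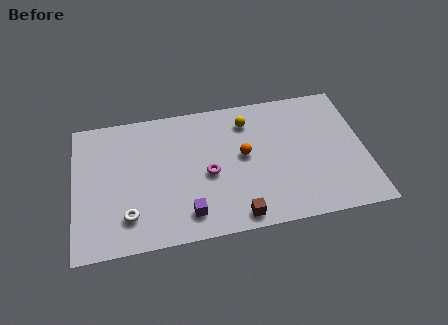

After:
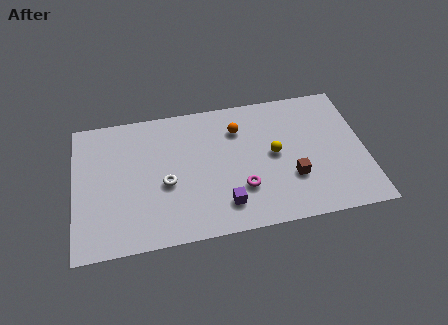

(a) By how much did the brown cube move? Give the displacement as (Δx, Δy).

(2.8, 1.8)

The brown cube was at about (7.9, 0.9) and moved to about (10.7, 2.7).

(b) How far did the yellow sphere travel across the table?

2.6

The yellow sphere was near (8.7, 6.6) before and (9.9, 4.3) after, so it travelled √(1.2² + 2.3²) ≈ 2.6 units.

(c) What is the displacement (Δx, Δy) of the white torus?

(1.9, 1.6)

The white torus was at about (2.6, 1.9) and moved to about (4.5, 3.5).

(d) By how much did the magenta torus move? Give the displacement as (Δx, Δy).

(1.6, -1.2)

The magenta torus was at about (6.6, 3.7) and moved to about (8.2, 2.5).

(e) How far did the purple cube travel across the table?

1.8

The purple cube was near (5.5, 1.5) before and (7.3, 1.7) after, so it travelled √(1.8² + 0.2²) ≈ 1.8 units.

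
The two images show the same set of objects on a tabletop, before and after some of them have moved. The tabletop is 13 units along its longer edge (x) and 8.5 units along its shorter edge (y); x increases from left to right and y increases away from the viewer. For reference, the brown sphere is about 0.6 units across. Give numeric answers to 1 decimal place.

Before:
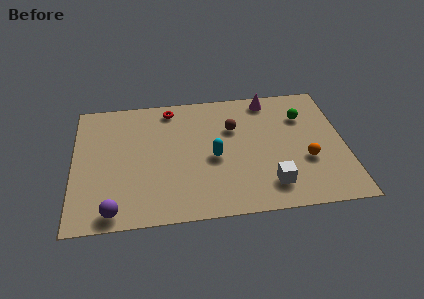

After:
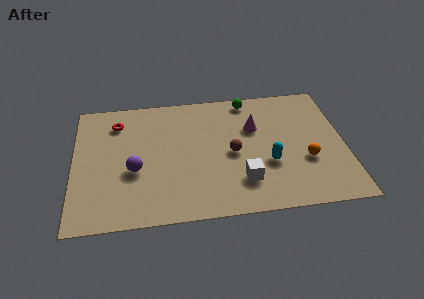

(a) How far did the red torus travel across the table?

2.7

The red torus was near (4.7, 7.4) before and (2.1, 6.7) after, so it travelled √(2.6² + 0.7²) ≈ 2.7 units.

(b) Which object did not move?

the orange sphere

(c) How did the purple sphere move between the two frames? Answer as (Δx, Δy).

(1.0, 2.5)

The purple sphere was at about (1.9, 0.9) and moved to about (2.9, 3.4).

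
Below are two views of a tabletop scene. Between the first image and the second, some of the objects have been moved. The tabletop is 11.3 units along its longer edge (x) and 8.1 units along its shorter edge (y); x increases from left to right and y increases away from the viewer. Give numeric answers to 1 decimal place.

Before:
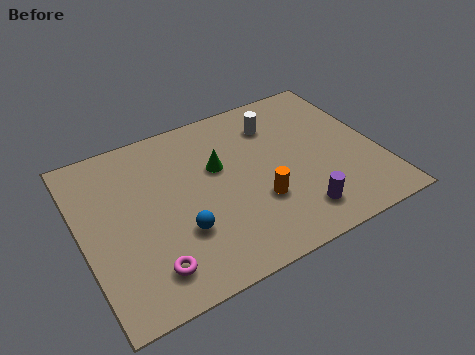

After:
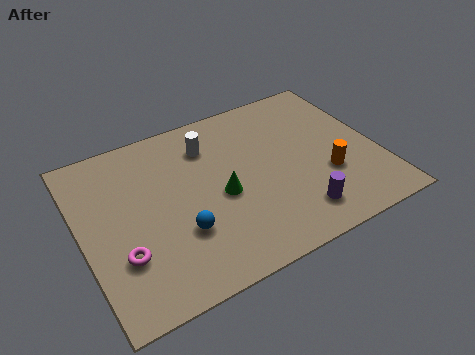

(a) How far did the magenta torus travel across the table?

1.3

The magenta torus was near (2.2, 1.5) before and (1.3, 2.5) after, so it travelled √(0.9² + 1.0²) ≈ 1.3 units.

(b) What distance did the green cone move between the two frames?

1.4

The green cone moved from about (5.3, 5.0) to (5.2, 3.6), a distance of √(0.1² + 1.4²) ≈ 1.4.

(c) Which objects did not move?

the blue sphere and the purple cylinder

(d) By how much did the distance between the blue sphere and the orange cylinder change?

+2.7

The distance was about 3.0 in the first image and 5.7 in the second, so they moved 2.7 units further apart.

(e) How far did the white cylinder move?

2.6

From (7.7, 6.2) to (5.1, 6.2), the white cylinder covered √(2.6² + 0.0²) ≈ 2.6 units.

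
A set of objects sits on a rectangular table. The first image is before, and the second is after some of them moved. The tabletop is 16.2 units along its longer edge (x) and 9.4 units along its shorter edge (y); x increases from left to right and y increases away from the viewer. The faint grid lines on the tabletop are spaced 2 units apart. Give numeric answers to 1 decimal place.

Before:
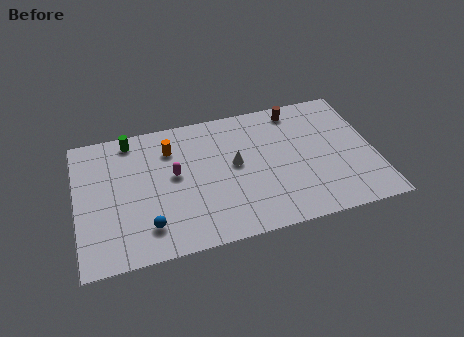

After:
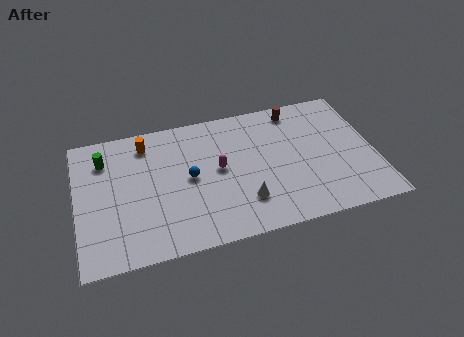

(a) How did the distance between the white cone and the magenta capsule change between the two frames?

-0.4

Before: roughly 3.3 units apart; after: 2.9. That's 0.4 units closer together.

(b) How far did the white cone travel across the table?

2.7

From (8.6, 5.1) to (8.9, 2.4), the white cone covered √(0.3² + 2.7²) ≈ 2.7 units.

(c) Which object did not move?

the brown cylinder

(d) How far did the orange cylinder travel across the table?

1.5

The orange cylinder was near (5.2, 7.1) before and (3.9, 7.8) after, so it travelled √(1.3² + 0.7²) ≈ 1.5 units.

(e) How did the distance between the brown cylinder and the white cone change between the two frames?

+1.9

The distance was about 4.8 in the first image and 6.7 in the second, so they moved 1.9 units further apart.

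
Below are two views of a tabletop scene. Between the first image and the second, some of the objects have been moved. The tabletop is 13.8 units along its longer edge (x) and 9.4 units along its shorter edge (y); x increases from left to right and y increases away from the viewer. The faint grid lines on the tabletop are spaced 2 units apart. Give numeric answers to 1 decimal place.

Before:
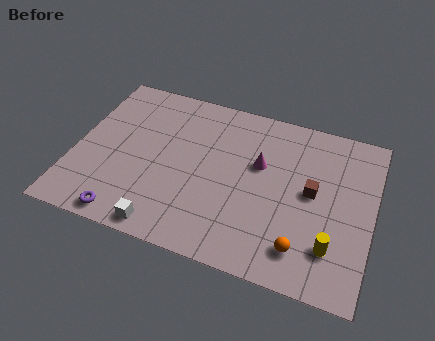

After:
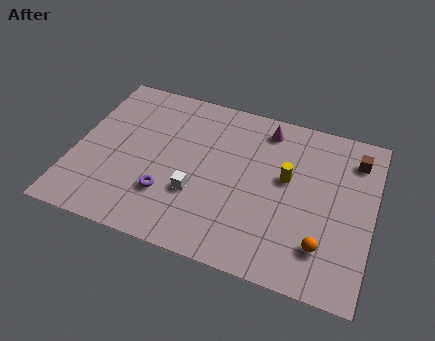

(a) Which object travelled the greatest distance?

the yellow cylinder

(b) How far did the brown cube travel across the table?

3.1

From (11.0, 5.0) to (12.8, 7.5), the brown cube covered √(1.8² + 2.5²) ≈ 3.1 units.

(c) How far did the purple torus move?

2.5

The purple torus was near (2.8, 0.9) before and (4.5, 2.7) after, so it travelled √(1.7² + 1.8²) ≈ 2.5 units.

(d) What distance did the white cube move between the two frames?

2.6

The white cube moved from about (4.6, 0.9) to (5.8, 3.2), a distance of √(1.2² + 2.3²) ≈ 2.6.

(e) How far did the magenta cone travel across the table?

2.2

The magenta cone was near (8.5, 5.8) before and (8.6, 8.0) after, so it travelled √(0.1² + 2.2²) ≈ 2.2 units.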